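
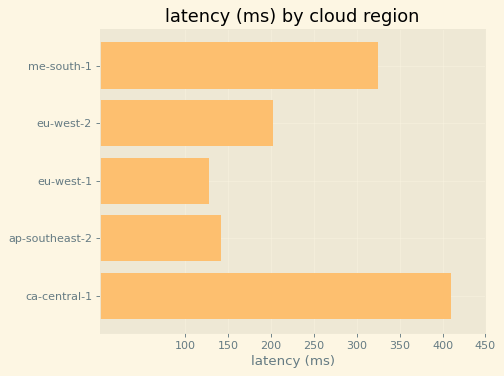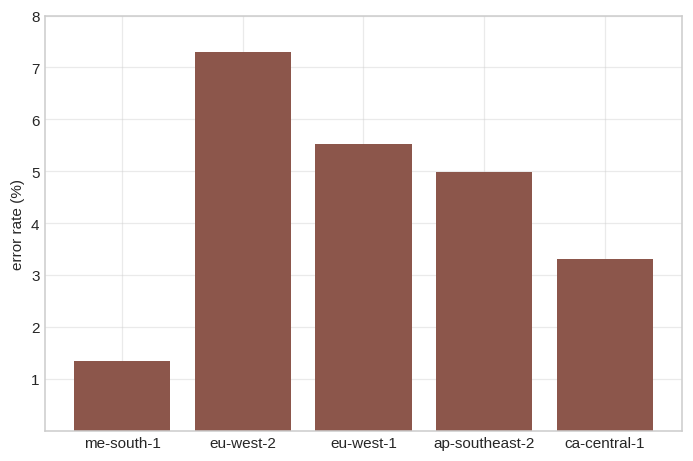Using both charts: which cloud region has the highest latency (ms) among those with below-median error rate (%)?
ca-central-1

Chart 2 median error rate (%) ≈ 5; below-median cloud regions: me-south-1, ca-central-1. Among those, ca-central-1 has the highest latency (ms) (≈ 400).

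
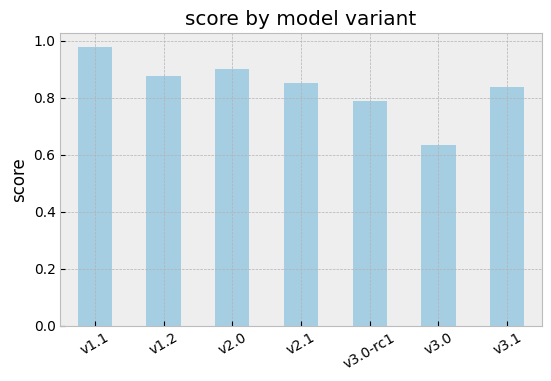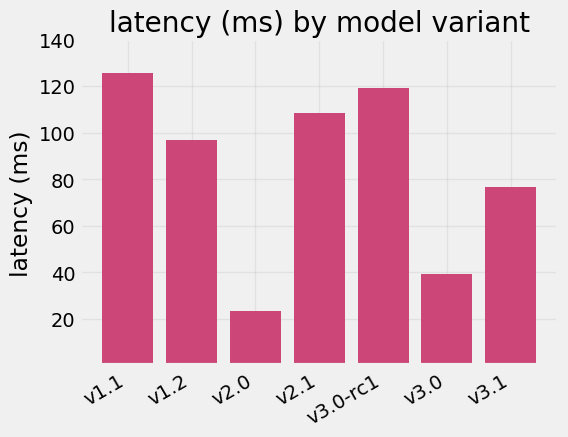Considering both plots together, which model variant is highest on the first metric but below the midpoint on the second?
v2.0

Chart 2 median latency (ms) ≈ 100; below-median model variants: v2.0, v3.0, v3.1. Among those, v2.0 has the highest score (≈ 0.9).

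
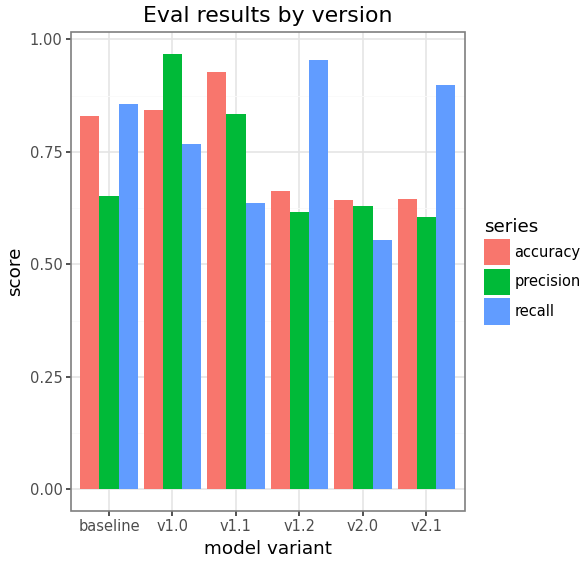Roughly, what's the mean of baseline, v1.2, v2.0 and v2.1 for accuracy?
(0.8 + 0.7 + 0.6 + 0.6) / 4 ≈ 0.68.

≈ 0.68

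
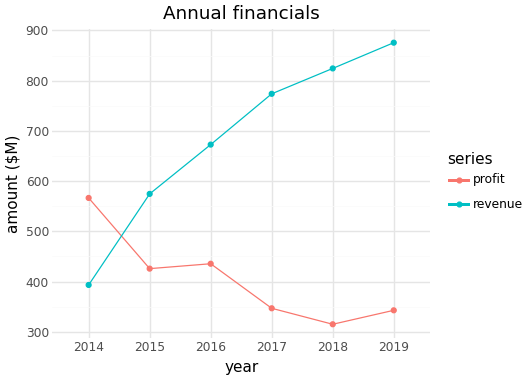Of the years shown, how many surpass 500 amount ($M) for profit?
Above 500: 2014.

1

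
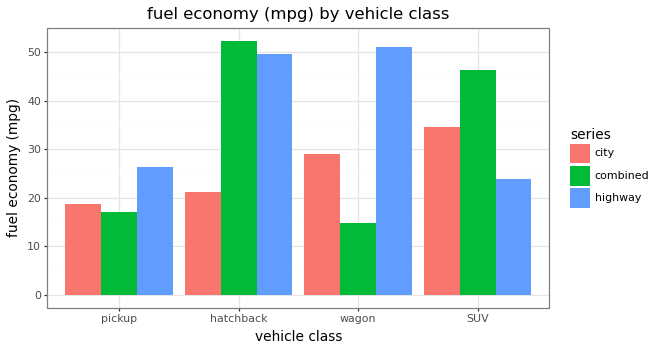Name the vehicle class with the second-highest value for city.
wagon

Top 3 for city: SUV ≈ 35, wagon ≈ 30, hatchback ≈ 20.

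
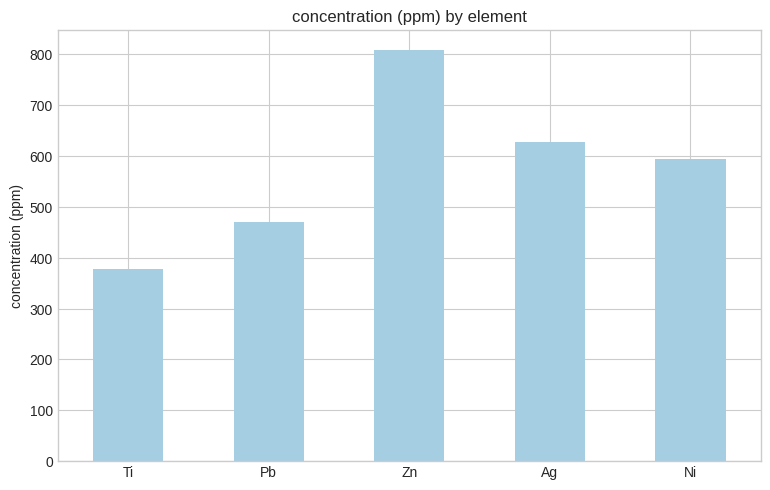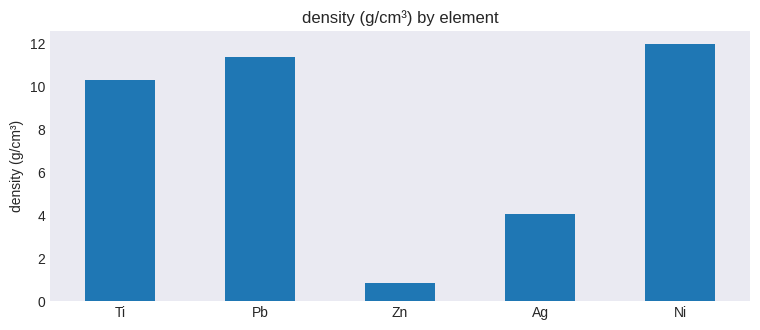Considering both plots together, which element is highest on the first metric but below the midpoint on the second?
Zn

Chart 2 median density (g/cm³) ≈ 10; below-median elements: Zn, Ag. Among those, Zn has the highest concentration (ppm) (≈ 800).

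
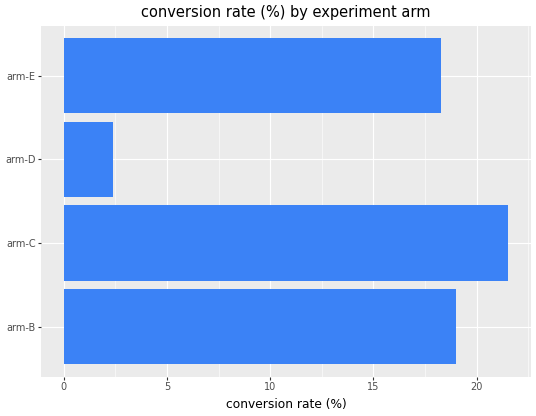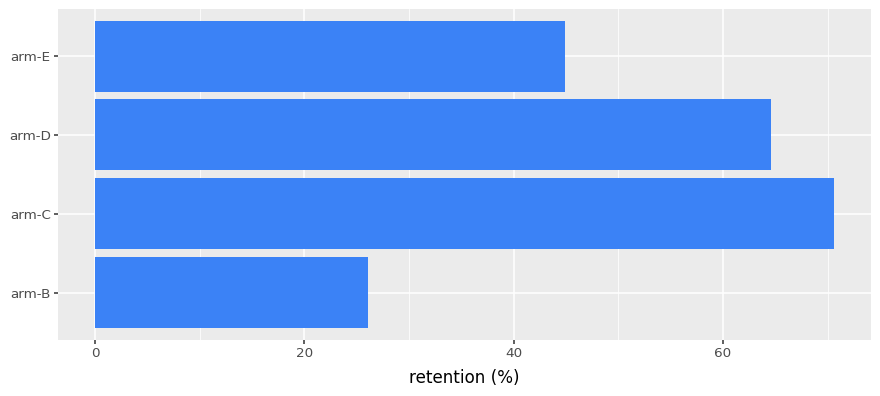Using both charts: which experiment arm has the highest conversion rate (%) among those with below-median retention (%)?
arm-B

Chart 2 median retention (%) ≈ 50; below-median experiment arms: arm-B, arm-E. Among those, arm-B has the highest conversion rate (%) (≈ 20).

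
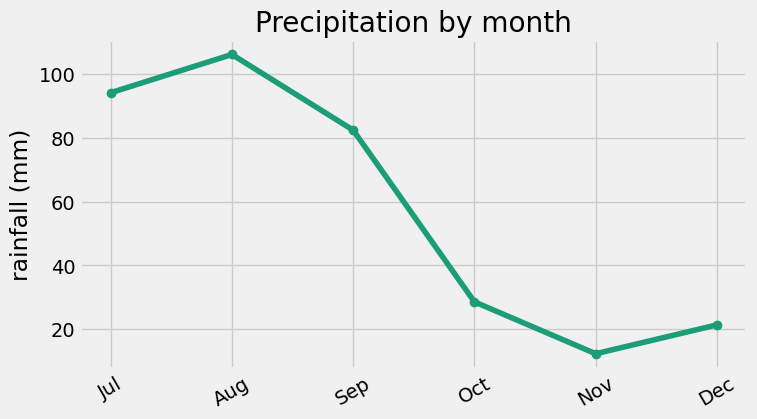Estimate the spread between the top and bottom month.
≈ 100

Max Aug ≈ 110, min Nov ≈ 10; range ≈ 100.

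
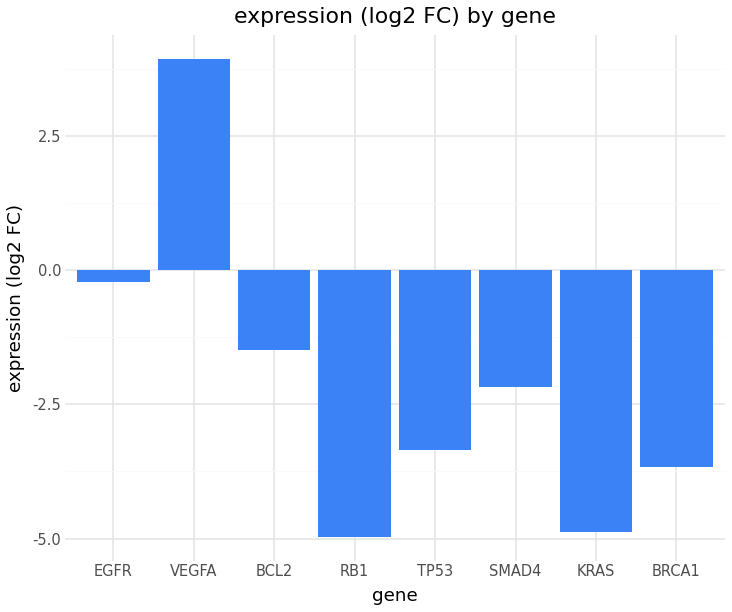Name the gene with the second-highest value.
EGFR

Top 3: VEGFA ≈ 4, EGFR ≈ 0, BCL2 ≈ -1.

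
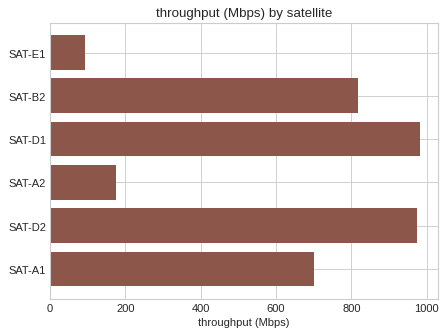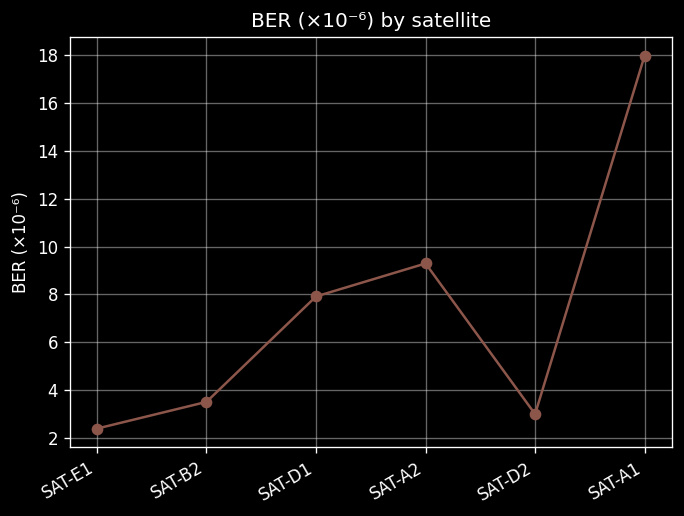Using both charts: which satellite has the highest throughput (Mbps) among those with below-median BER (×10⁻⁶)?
Chart 2 median BER (×10⁻⁶) ≈ 6; below-median satellites: SAT-E1, SAT-B2, SAT-D2. Among those, SAT-D2 has the highest throughput (Mbps) (≈ 1000).

SAT-D2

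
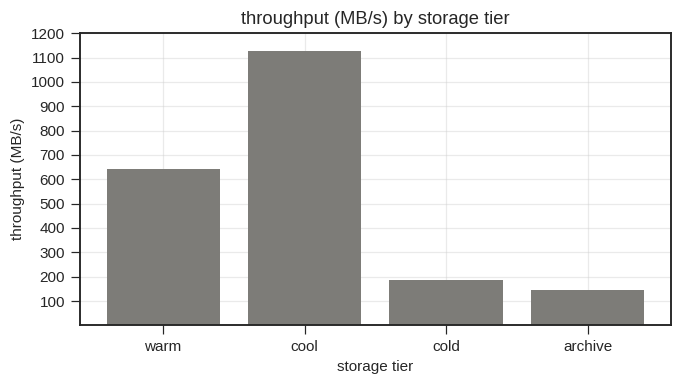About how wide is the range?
≈ 1000

Max cool ≈ 1100, min archive ≈ 100; range ≈ 1000.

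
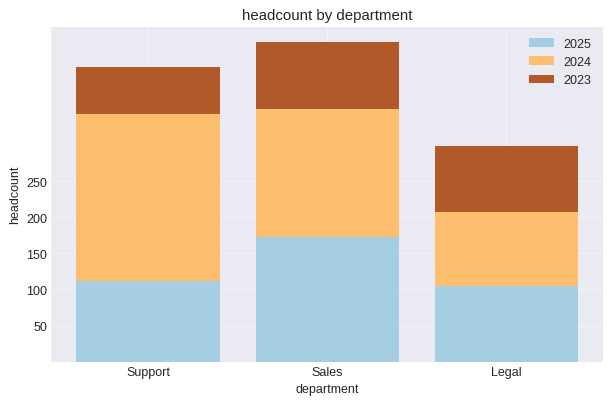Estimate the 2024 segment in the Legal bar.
≈ 100

2024 top ≈ 200, bottom ≈ 100; segment ≈ 100.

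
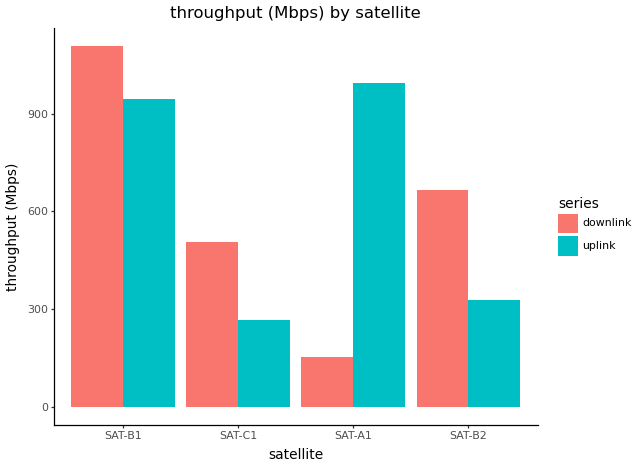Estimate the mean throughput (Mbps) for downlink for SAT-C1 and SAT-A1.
(500 + 200) / 2 ≈ 350.

≈ 350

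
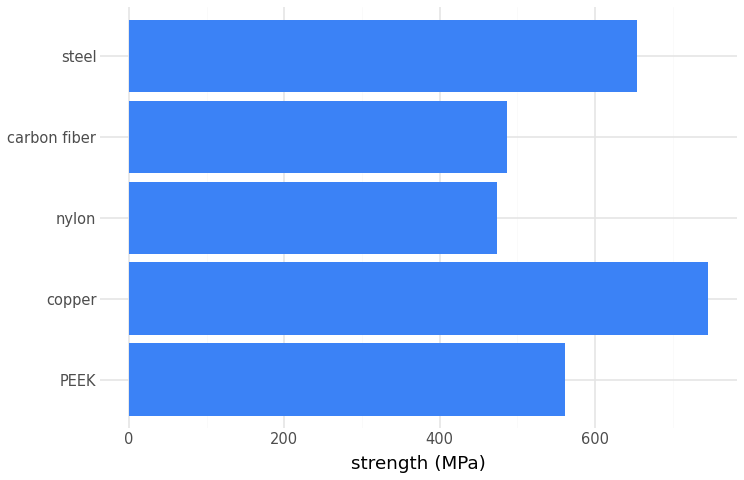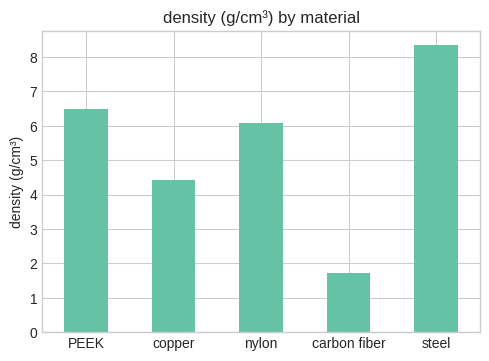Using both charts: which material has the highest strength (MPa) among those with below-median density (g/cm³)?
copper

Chart 2 median density (g/cm³) ≈ 6; below-median materials: copper, carbon fiber. Among those, copper has the highest strength (MPa) (≈ 700).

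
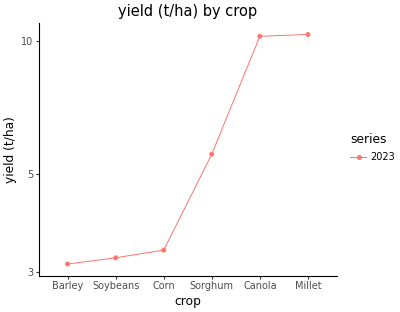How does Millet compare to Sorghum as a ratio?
Millet ≈ 10, Sorghum ≈ 6; 10/6 ≈ 1.67.

≈ 1.67×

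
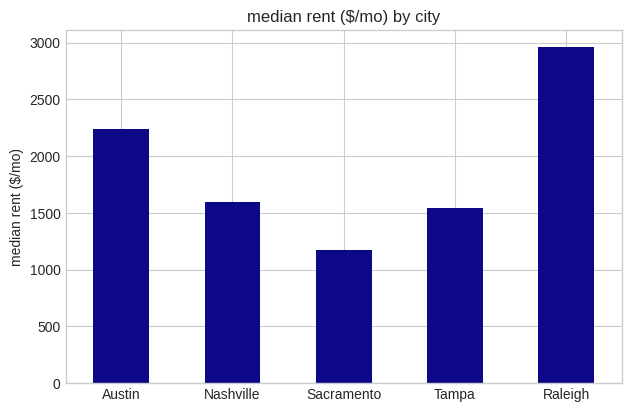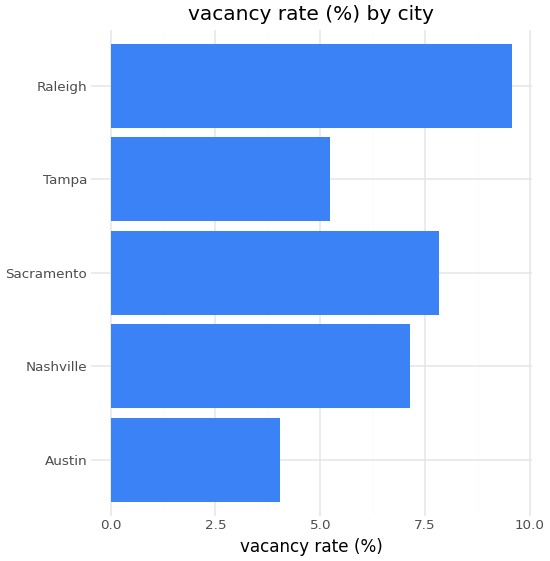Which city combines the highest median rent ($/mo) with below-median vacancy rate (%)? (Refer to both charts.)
Chart 2 median vacancy rate (%) ≈ 7; below-median cities: Austin, Tampa. Among those, Austin has the highest median rent ($/mo) (≈ 2000).

Austin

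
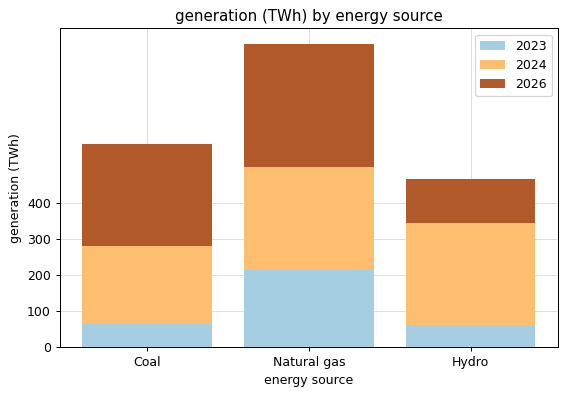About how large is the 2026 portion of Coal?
≈ 300

2026 top ≈ 600, bottom ≈ 300; segment ≈ 300.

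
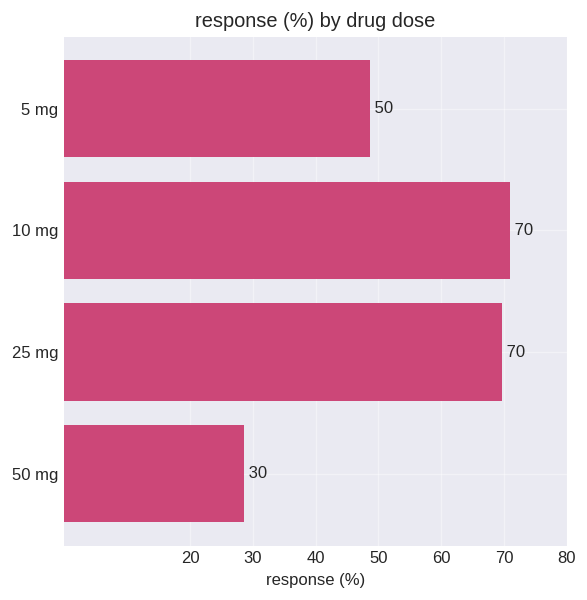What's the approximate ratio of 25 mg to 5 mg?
≈ 1.4×

25 mg ≈ 70, 5 mg ≈ 50; 70/50 ≈ 1.4.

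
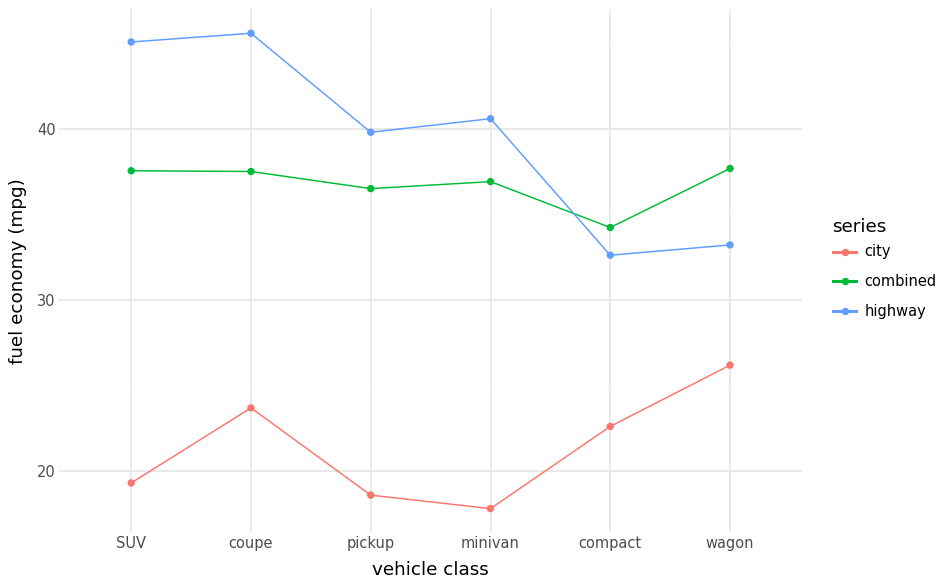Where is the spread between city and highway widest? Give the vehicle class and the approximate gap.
SUV, ≈ 25 mpg

SUV: city ≈ 20, highway ≈ 45 → gap ≈ 25. Next-largest (minivan) is only ≈ 20.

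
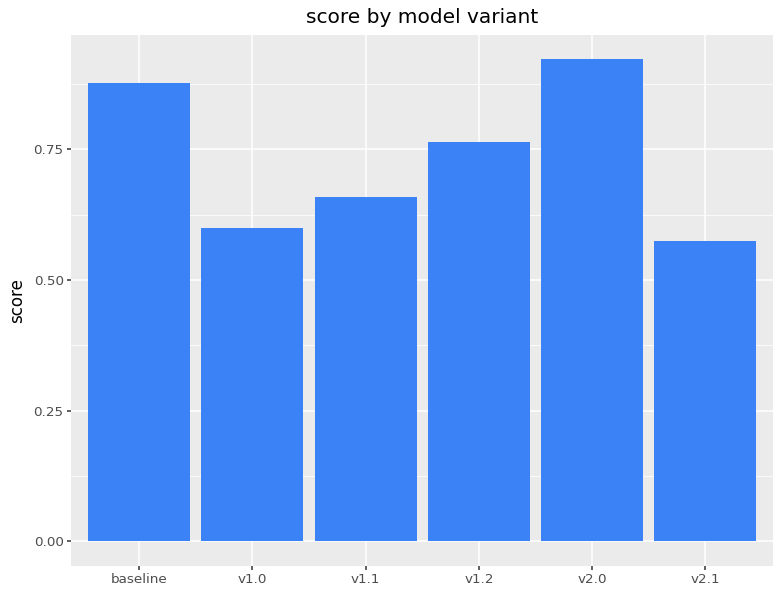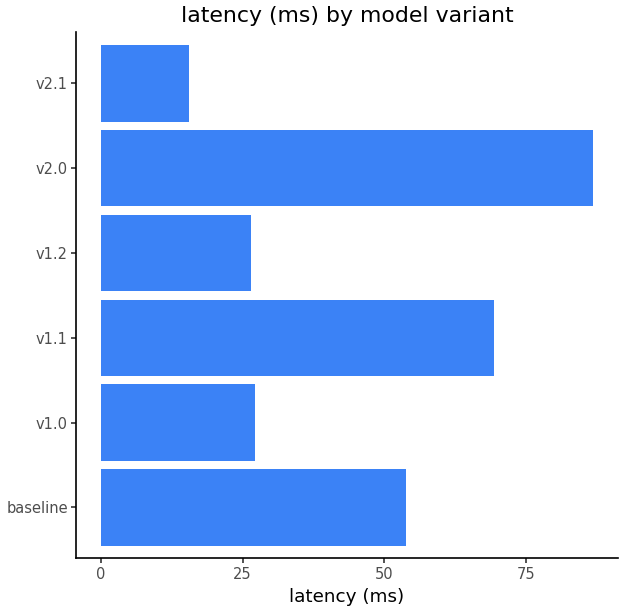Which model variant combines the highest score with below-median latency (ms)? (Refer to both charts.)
v1.2

Chart 2 median latency (ms) ≈ 40; below-median model variants: v1.0, v1.2, v2.1. Among those, v1.2 has the highest score (≈ 0.8).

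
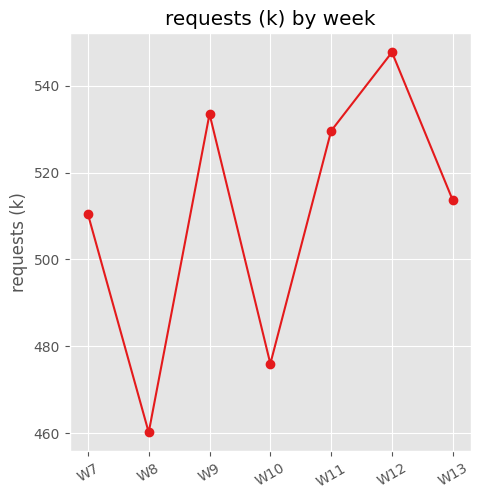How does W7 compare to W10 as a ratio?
W7 ≈ 510, W10 ≈ 480; 510/480 ≈ 1.06.

≈ 1.06×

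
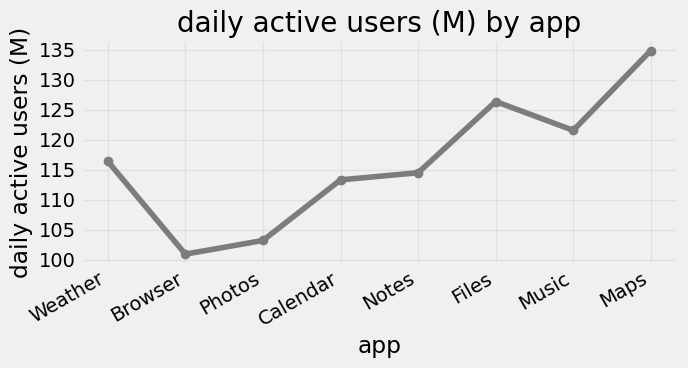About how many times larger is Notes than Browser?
≈ 1.15×

Notes ≈ 115, Browser ≈ 100; 115/100 ≈ 1.15.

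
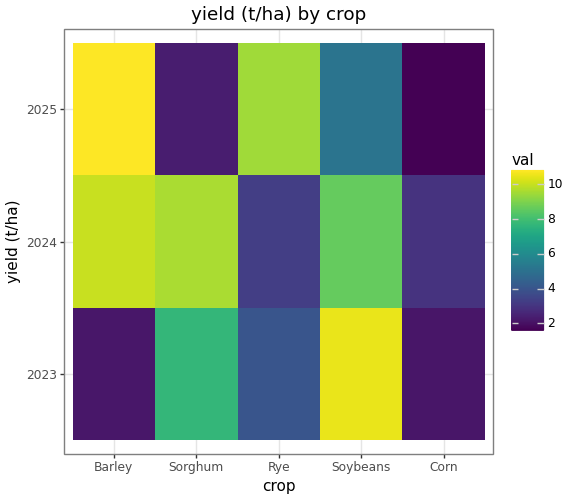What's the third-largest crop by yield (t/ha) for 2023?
Top 4 for 2023: Soybeans ≈ 11, Sorghum ≈ 8, Rye ≈ 4, Barley ≈ 2.

Rye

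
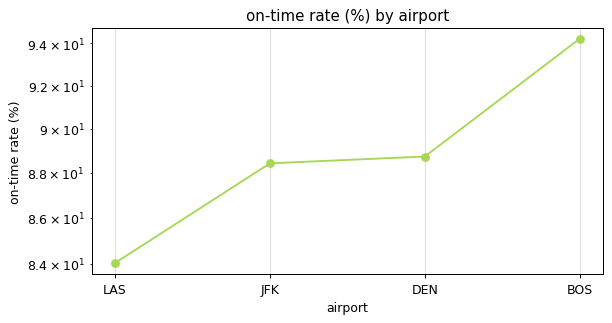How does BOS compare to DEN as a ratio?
BOS ≈ 94, DEN ≈ 89; 94/89 ≈ 1.06.

≈ 1.06×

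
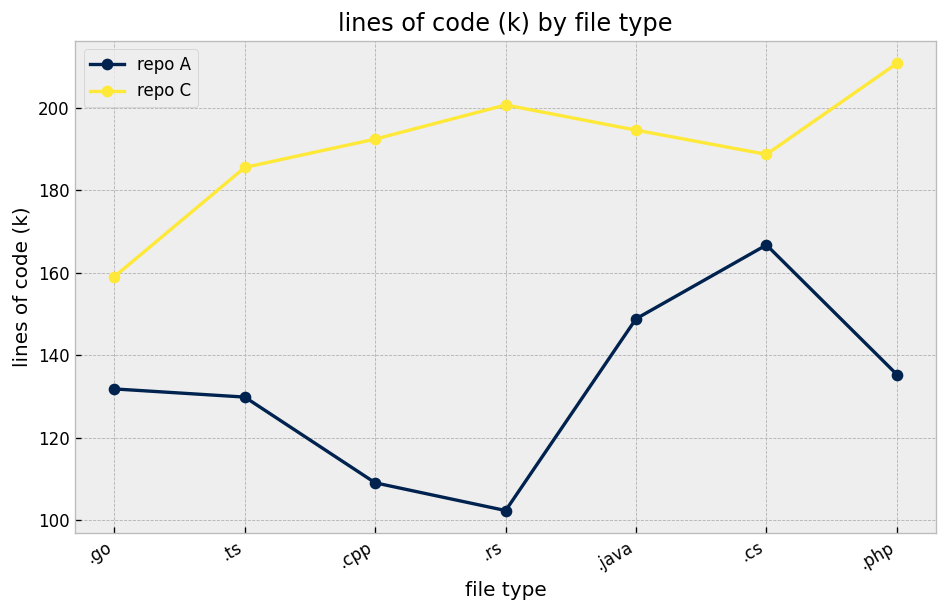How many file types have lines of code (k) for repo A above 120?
Above 120: .go, .ts, .java, .cs, .php.

5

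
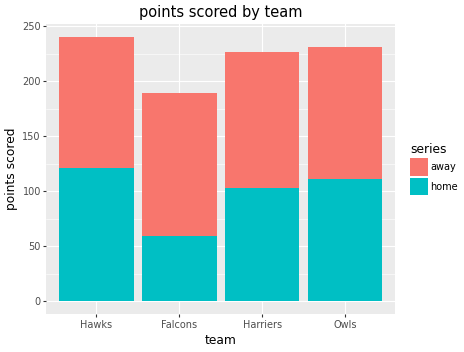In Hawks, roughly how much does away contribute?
≈ 120

away top ≈ 240, bottom ≈ 120; segment ≈ 120.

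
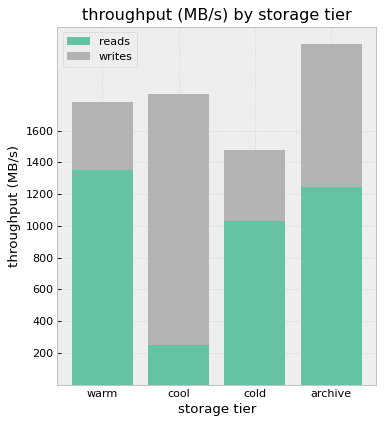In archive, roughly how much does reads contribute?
reads top ≈ 1200, bottom ≈ 0; segment ≈ 1200.

≈ 1200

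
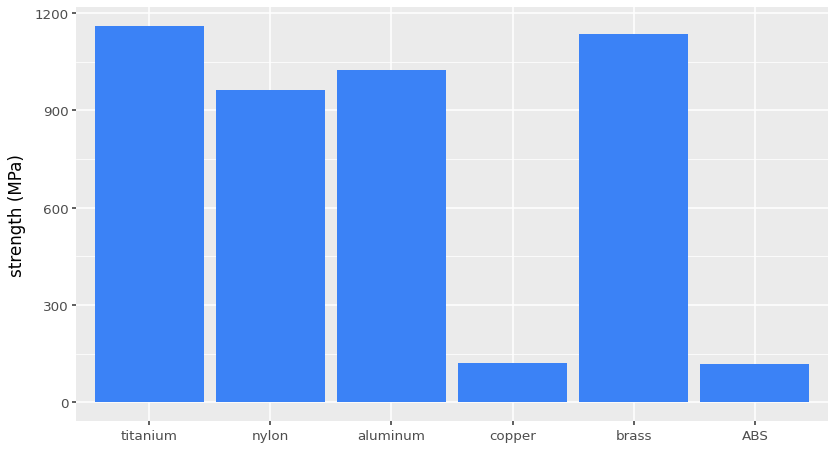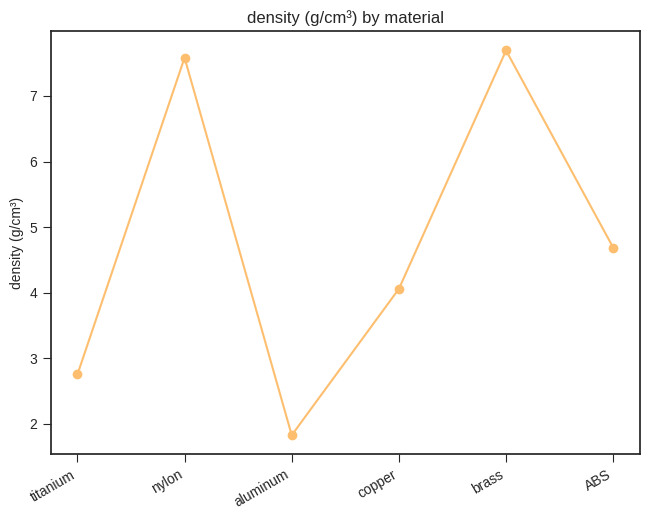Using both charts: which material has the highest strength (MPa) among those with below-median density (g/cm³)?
Chart 2 median density (g/cm³) ≈ 4; below-median materials: titanium, aluminum, copper. Among those, titanium has the highest strength (MPa) (≈ 1200).

titanium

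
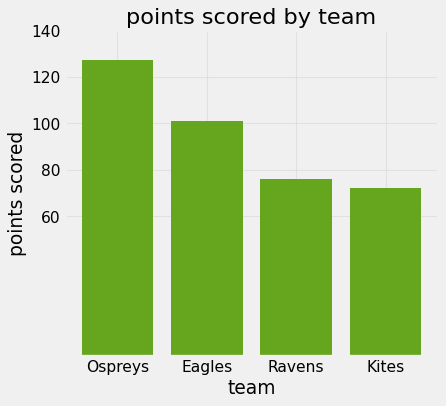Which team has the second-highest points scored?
Top 3: Ospreys ≈ 120, Eagles ≈ 100, Ravens ≈ 80.

Eagles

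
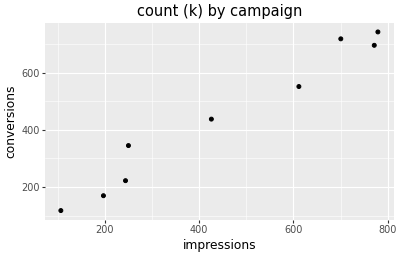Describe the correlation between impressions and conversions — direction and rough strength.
Points are positively correlated; strong (|r| ≈ 1.0).

positive, strong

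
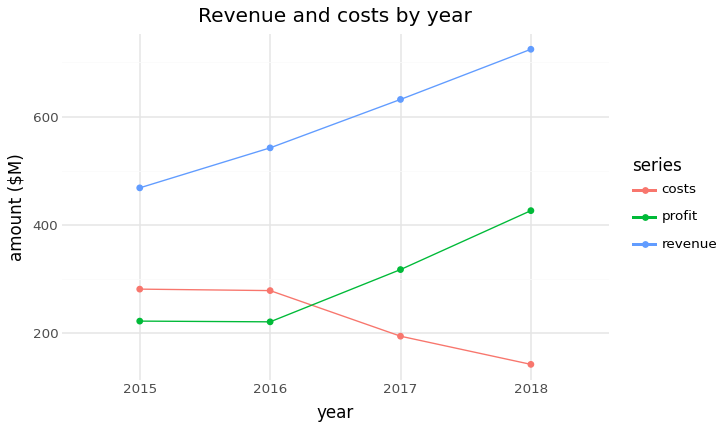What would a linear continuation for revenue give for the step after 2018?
≈ 775

Last three: 550, 650, 700 → slope ≈ 75/step → next ≈ 775.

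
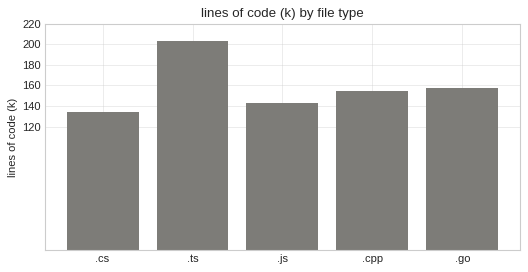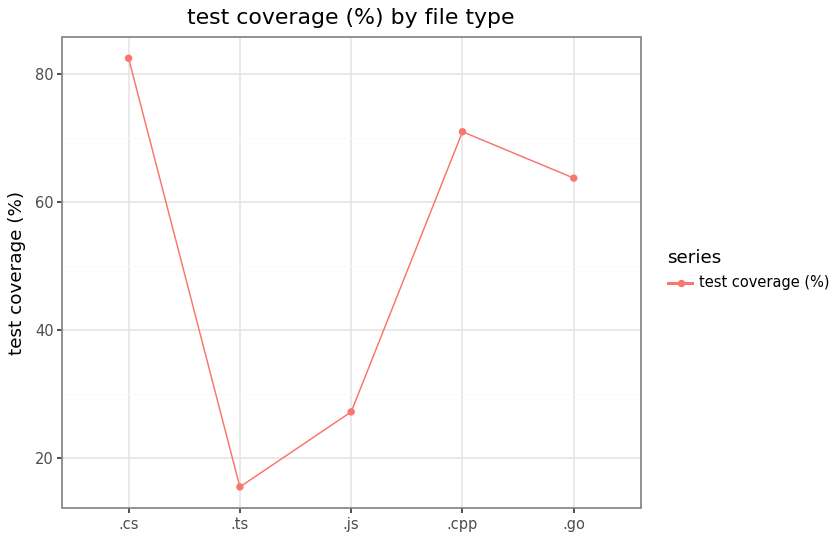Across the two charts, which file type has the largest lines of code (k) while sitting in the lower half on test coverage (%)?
Chart 2 median test coverage (%) ≈ 60; below-median file types: .ts, .js. Among those, .ts has the highest lines of code (k) (≈ 200).

.ts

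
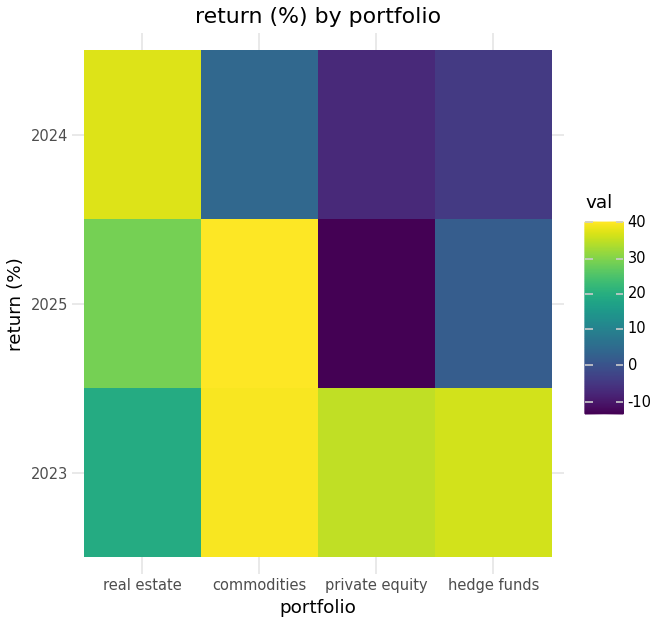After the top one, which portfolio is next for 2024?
Top 3 for 2024: real estate ≈ 35, commodities ≈ 5, hedge funds ≈ -5.

commodities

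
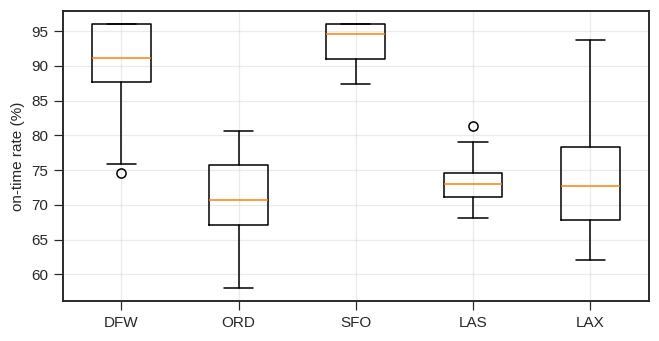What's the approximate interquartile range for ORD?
≈ 8

Q3 ≈ 76, Q1 ≈ 68; IQR ≈ 8.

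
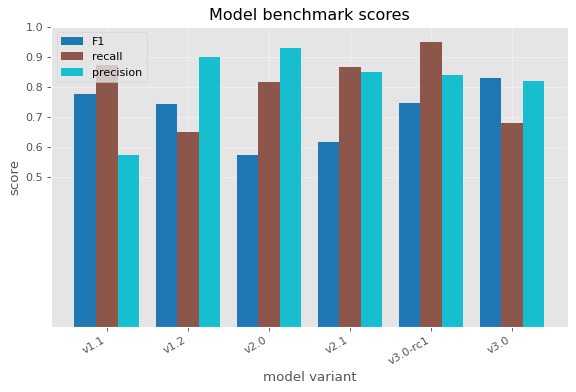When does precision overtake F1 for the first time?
v1.2

v1.1: precision ≈ 0.6 vs F1 ≈ 0.8 (not yet); v1.2: precision ≈ 0.9 vs F1 ≈ 0.7 (first crossover).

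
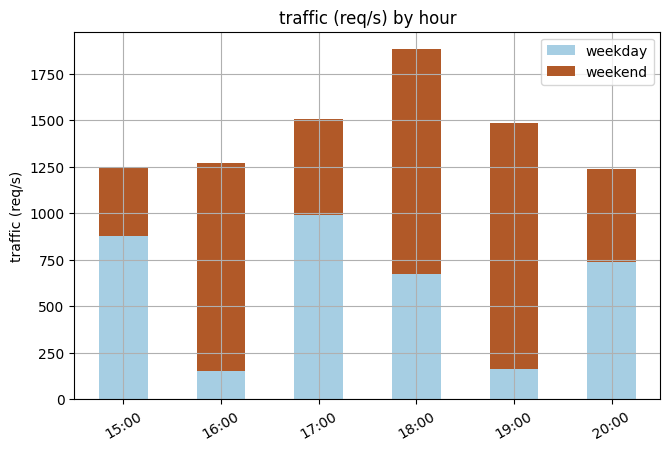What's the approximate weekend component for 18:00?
weekend top ≈ 1800, bottom ≈ 600; segment ≈ 1200.

≈ 1200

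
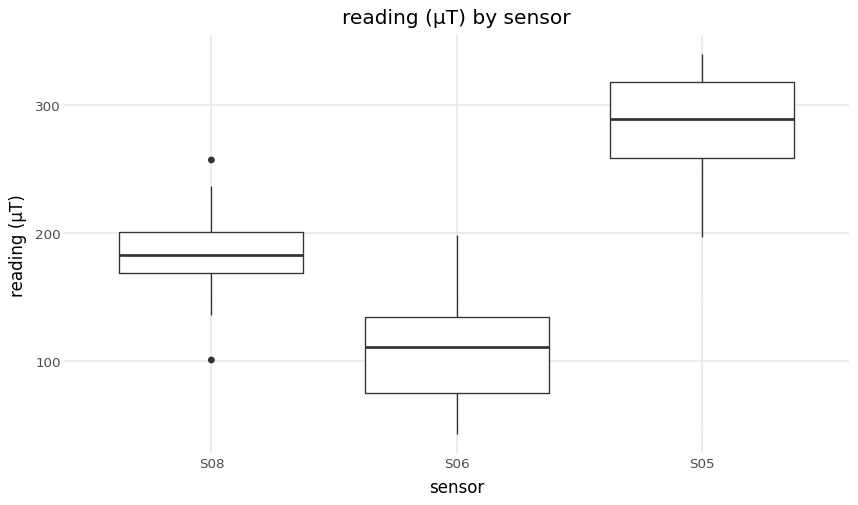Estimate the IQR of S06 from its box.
≈ 60

Q3 ≈ 140, Q1 ≈ 80; IQR ≈ 60.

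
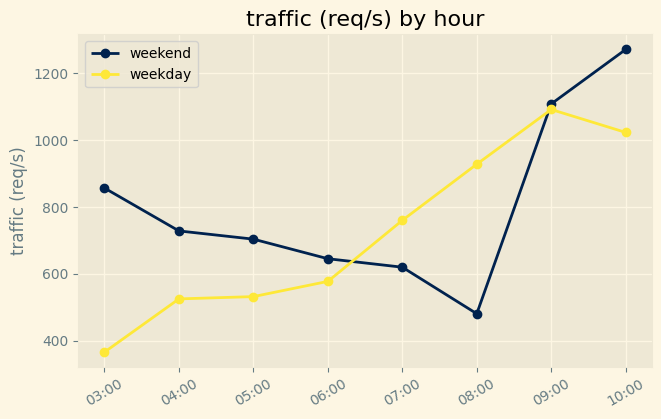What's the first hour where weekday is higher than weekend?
07:00

06:00: weekday ≈ 600 vs weekend ≈ 600 (not yet); 07:00: weekday ≈ 800 vs weekend ≈ 600 (first crossover).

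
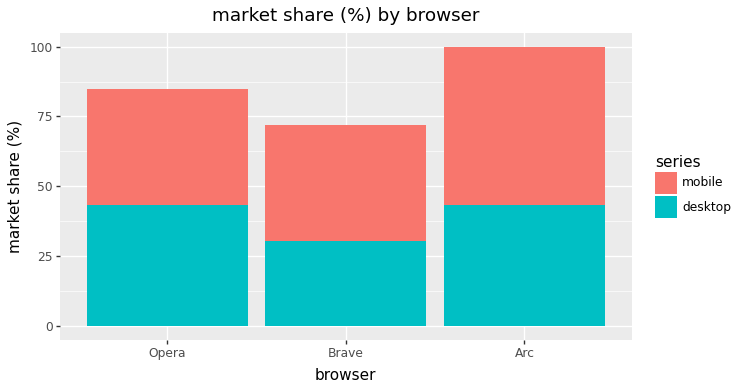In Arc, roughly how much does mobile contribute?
mobile top ≈ 100, bottom ≈ 40; segment ≈ 60.

≈ 60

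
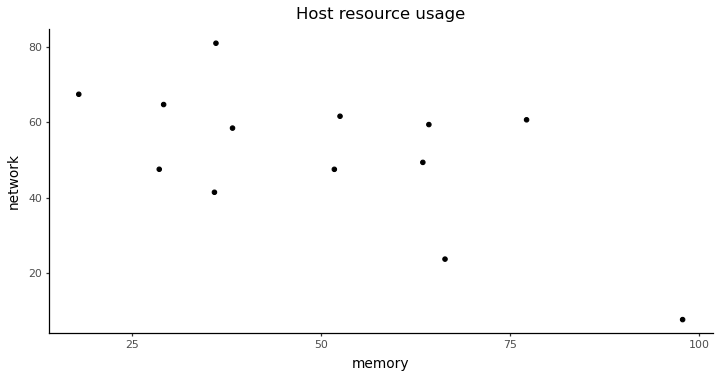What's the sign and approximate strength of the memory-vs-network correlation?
negative, moderate

Points are negatively correlated; moderate (|r| ≈ 0.6).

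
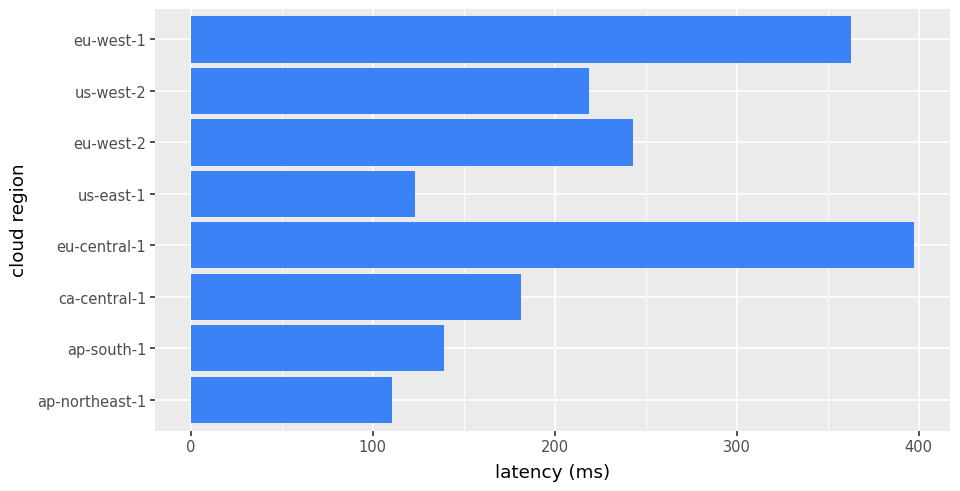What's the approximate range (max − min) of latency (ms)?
Max eu-central-1 ≈ 400, min ap-northeast-1 ≈ 100; range ≈ 300.

≈ 300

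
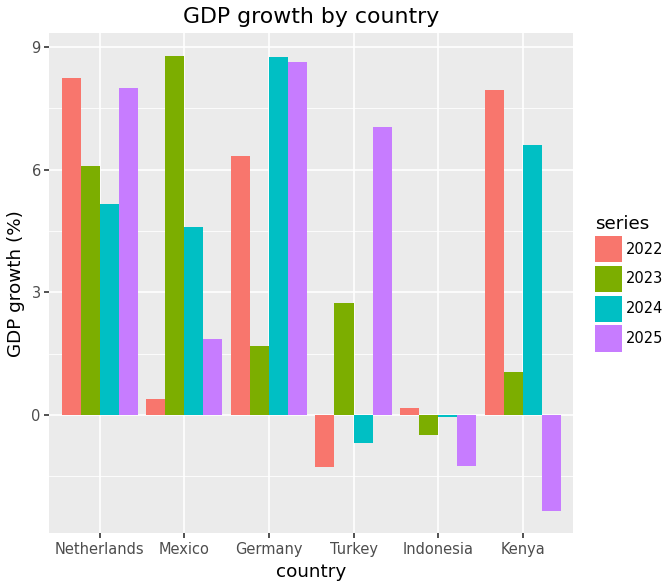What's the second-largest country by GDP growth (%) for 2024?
Kenya

Top 3 for 2024: Germany ≈ 9, Kenya ≈ 7, Netherlands ≈ 5.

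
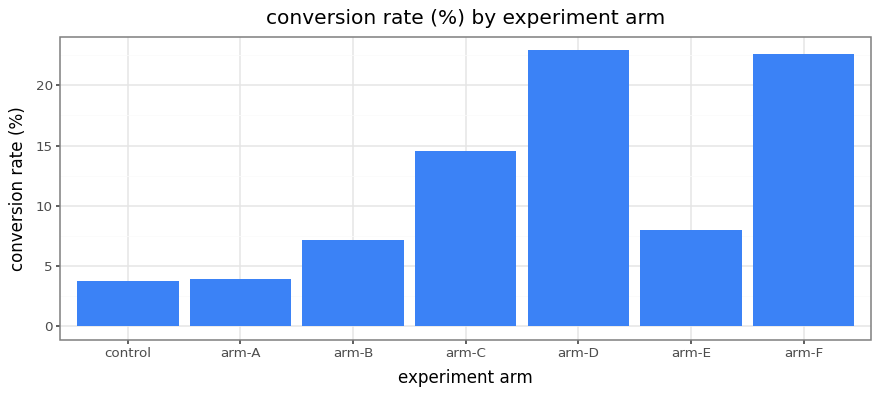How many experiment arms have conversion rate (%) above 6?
Above 6: arm-B, arm-C, arm-D, arm-E, arm-F.

5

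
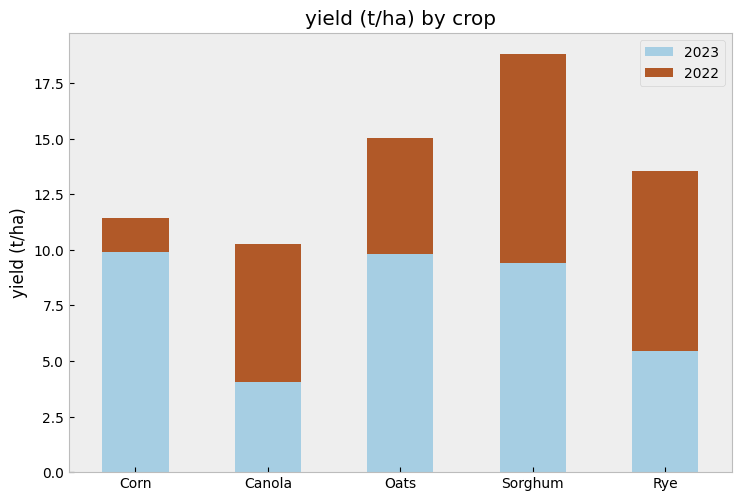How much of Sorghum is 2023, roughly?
2023 top ≈ 10, bottom ≈ 0; segment ≈ 10.

≈ 10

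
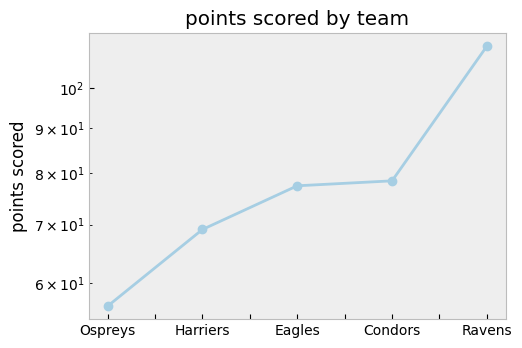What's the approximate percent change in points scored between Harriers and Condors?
Harriers ≈ 70, Condors ≈ 80; (80 − 70) / 70 ≈ +14.3%.

≈ +14.3%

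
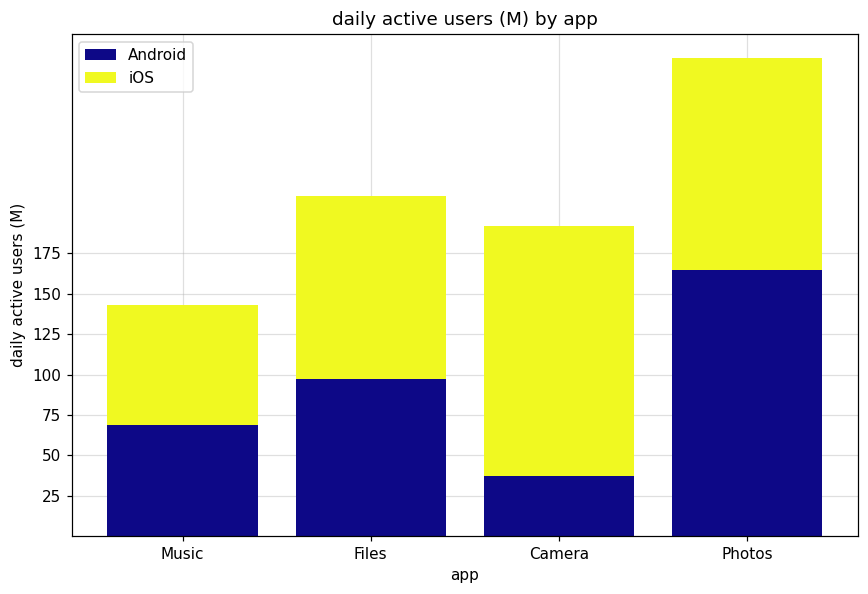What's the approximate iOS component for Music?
≈ 75

iOS top ≈ 150, bottom ≈ 75; segment ≈ 75.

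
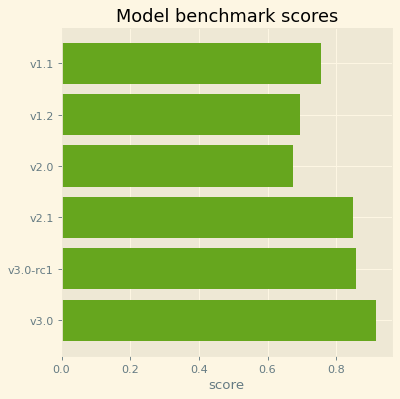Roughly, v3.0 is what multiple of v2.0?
≈ 1.29×

v3.0 ≈ 0.9, v2.0 ≈ 0.7; 0.9/0.7 ≈ 1.29.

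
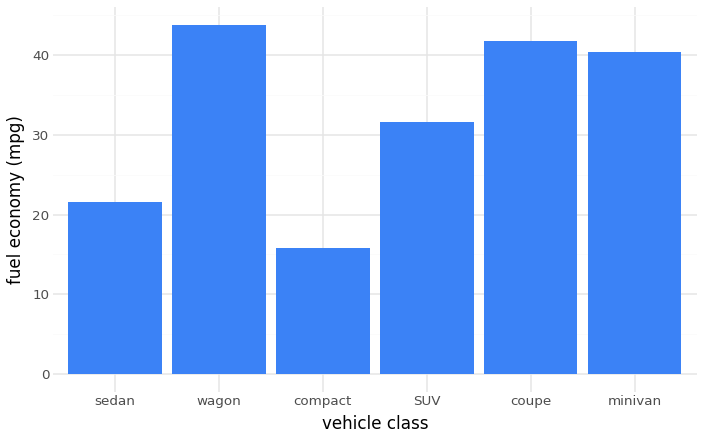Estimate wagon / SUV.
wagon ≈ 45, SUV ≈ 30; 45/30 ≈ 1.5.

≈ 1.5×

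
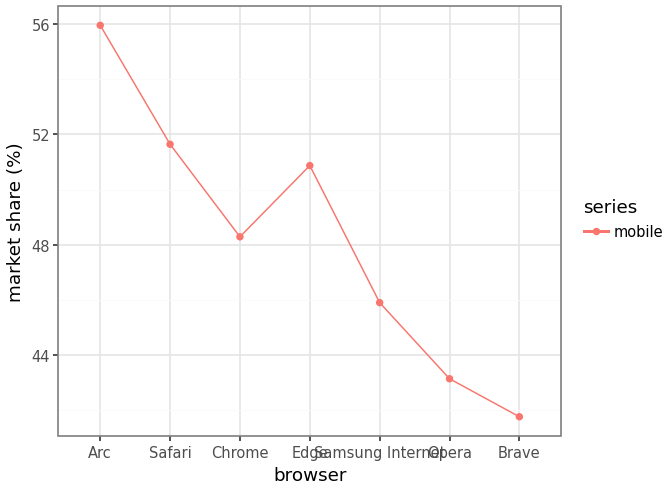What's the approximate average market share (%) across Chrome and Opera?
≈ 46

(48 + 44) / 2 ≈ 46.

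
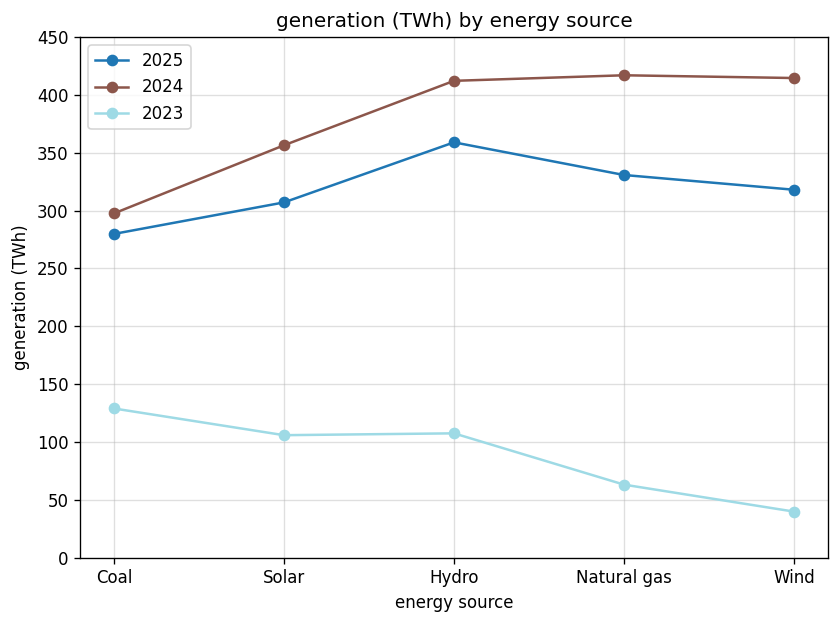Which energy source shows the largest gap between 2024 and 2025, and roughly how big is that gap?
Wind, ≈ 100 TWh

Wind: 2024 ≈ 400, 2025 ≈ 300 → gap ≈ 100. Next-largest (Natural gas) is only ≈ 50.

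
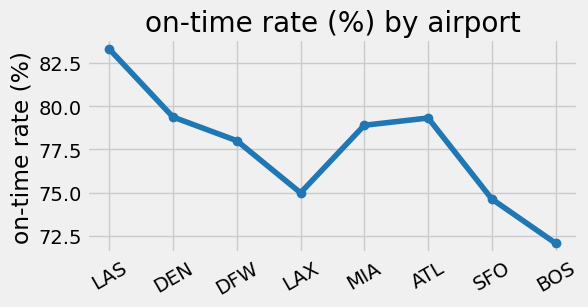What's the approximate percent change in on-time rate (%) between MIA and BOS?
≈ -8.9%

MIA ≈ 79, BOS ≈ 72; (72 − 79) / 79 ≈ -8.9%.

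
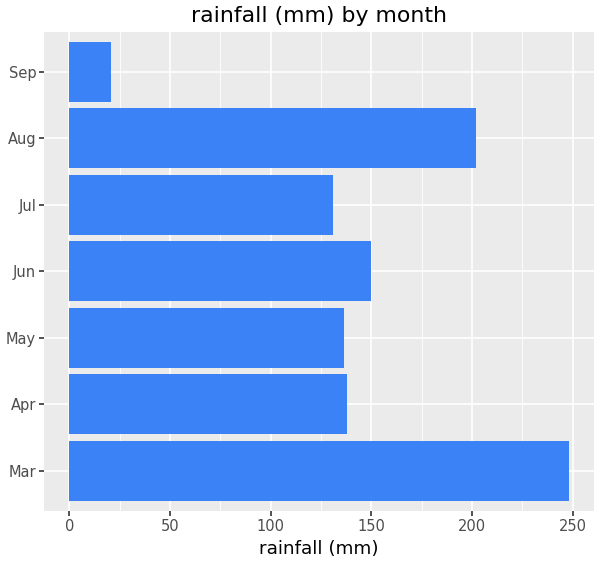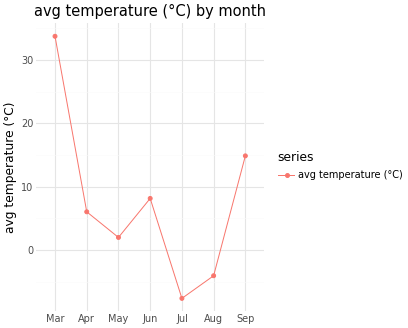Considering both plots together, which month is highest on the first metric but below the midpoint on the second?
Chart 2 median avg temperature (°C) ≈ 5; below-median months: May, Jul, Aug. Among those, Aug has the highest rainfall (mm) (≈ 200).

Aug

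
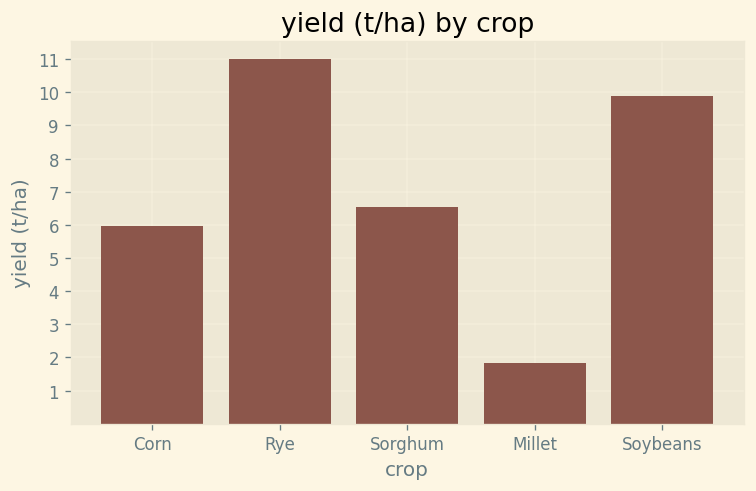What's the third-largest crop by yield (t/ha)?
Top 4: Rye ≈ 11, Soybeans ≈ 10, Sorghum ≈ 7, Corn ≈ 6.

Sorghum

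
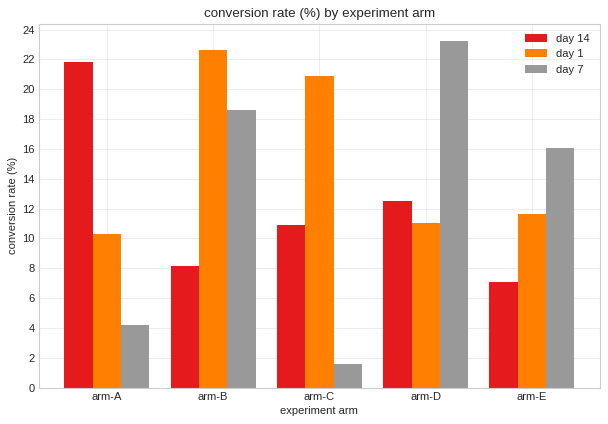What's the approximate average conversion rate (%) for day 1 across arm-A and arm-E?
(10 + 12) / 2 ≈ 11.

≈ 11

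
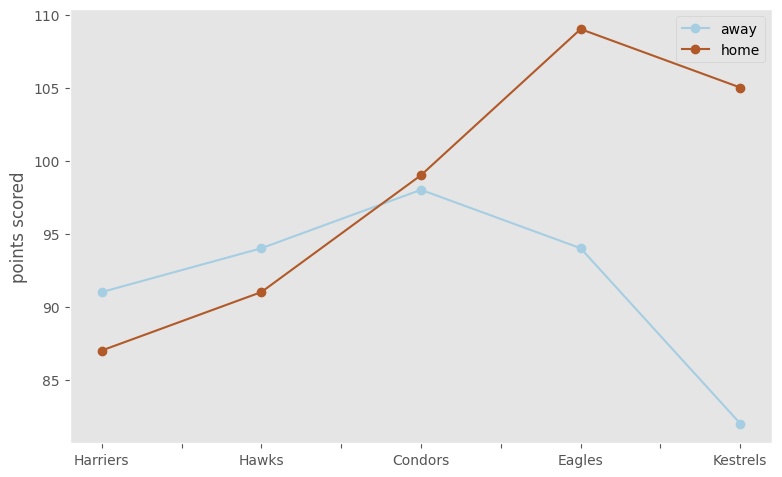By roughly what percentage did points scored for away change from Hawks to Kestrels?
≈ -15.8%

Hawks ≈ 95, Kestrels ≈ 80; (80 − 95) / 95 ≈ -15.8%.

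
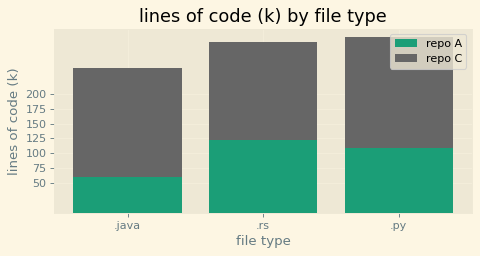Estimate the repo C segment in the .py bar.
≈ 200

repo C top ≈ 300, bottom ≈ 100; segment ≈ 200.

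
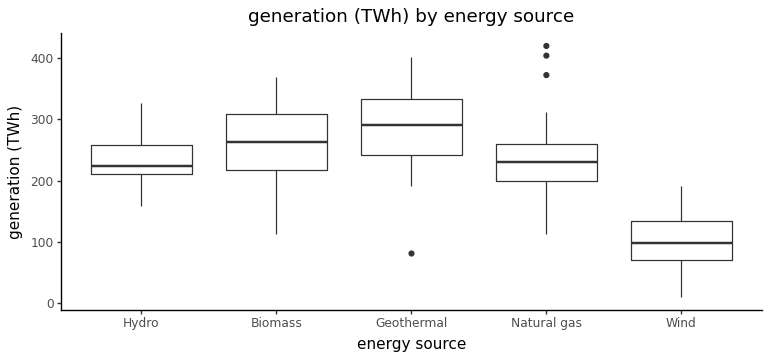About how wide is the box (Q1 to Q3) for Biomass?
Q3 ≈ 300, Q1 ≈ 220; IQR ≈ 80.

≈ 80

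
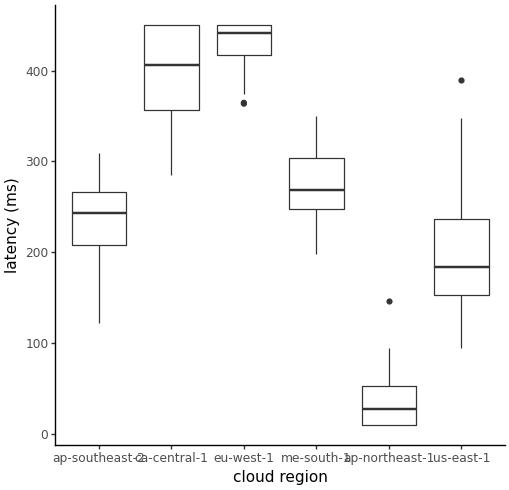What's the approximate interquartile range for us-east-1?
Q3 ≈ 250, Q1 ≈ 150; IQR ≈ 100.

≈ 100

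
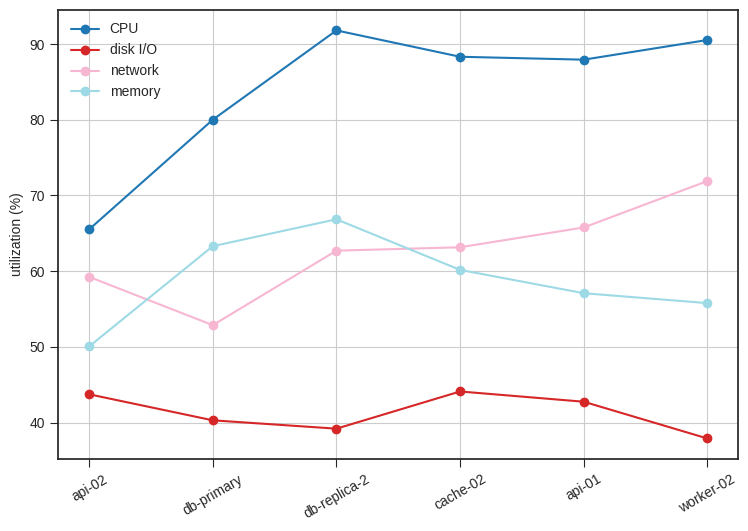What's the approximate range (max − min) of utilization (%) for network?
≈ 15

Max worker-02 ≈ 70, min db-primary ≈ 55; range ≈ 15.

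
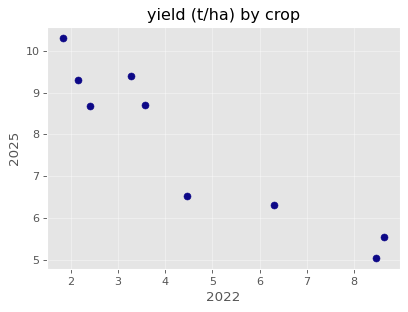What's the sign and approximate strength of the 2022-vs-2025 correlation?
negative, strong

Points are negatively correlated; strong (|r| ≈ 0.9).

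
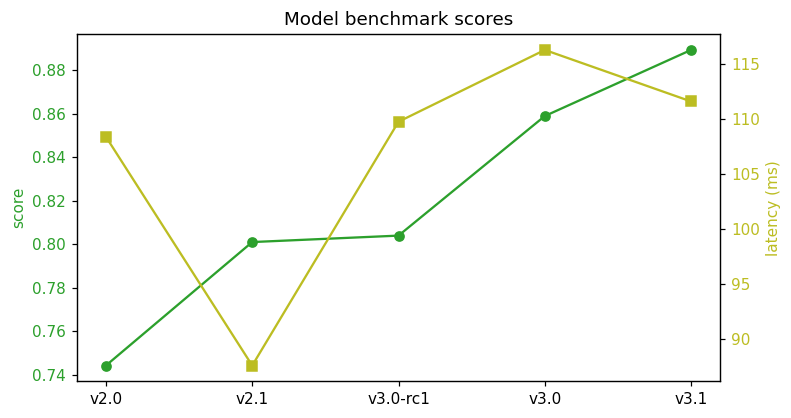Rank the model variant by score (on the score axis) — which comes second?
Top 3 (on the score axis): v3.1 ≈ 0.88, v3.0 ≈ 0.86, v3.0-rc1 ≈ 0.80.

v3.0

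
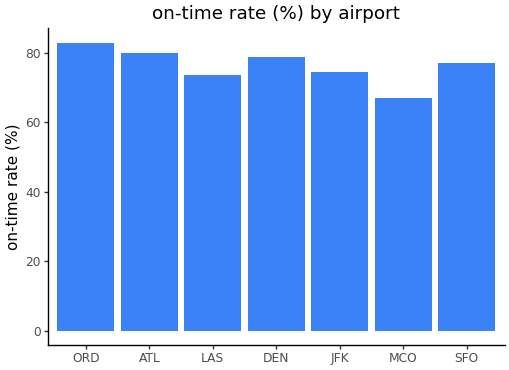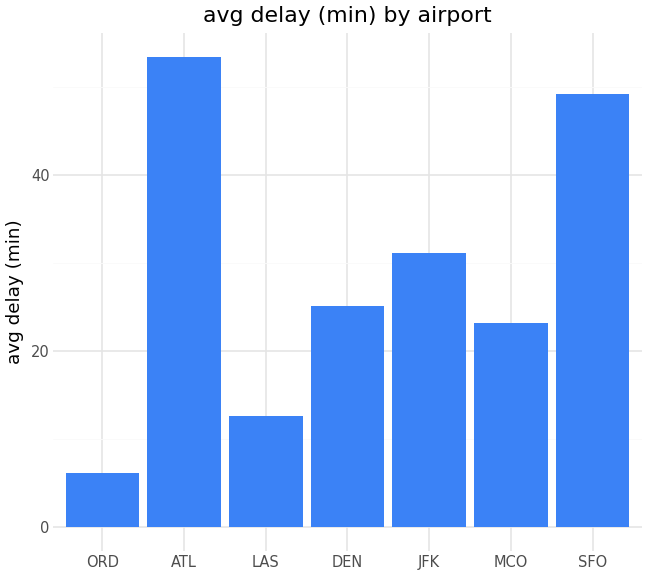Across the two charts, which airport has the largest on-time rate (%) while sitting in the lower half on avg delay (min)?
ORD

Chart 2 median avg delay (min) ≈ 25; below-median airports: ORD, LAS, MCO. Among those, ORD has the highest on-time rate (%) (≈ 80).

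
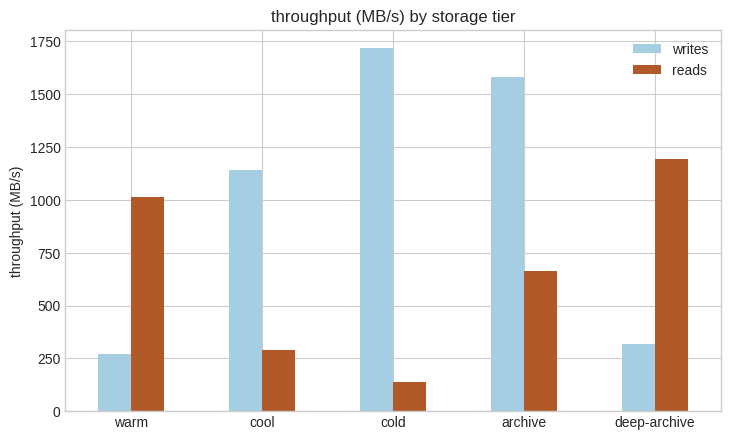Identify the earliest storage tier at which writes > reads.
cool

warm: writes ≈ 200 vs reads ≈ 1000 (not yet); cool: writes ≈ 1200 vs reads ≈ 200 (first crossover).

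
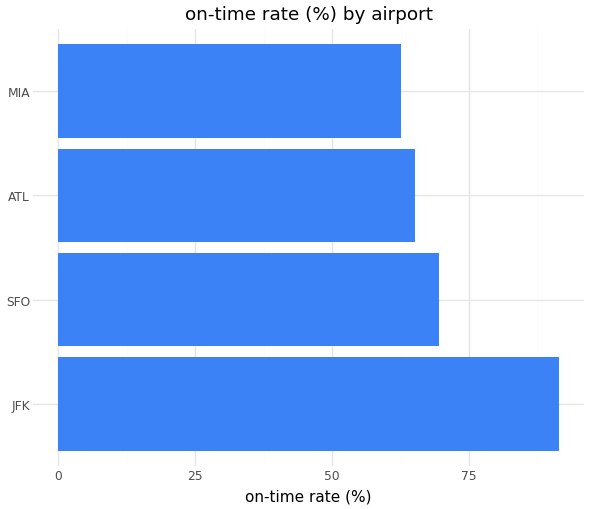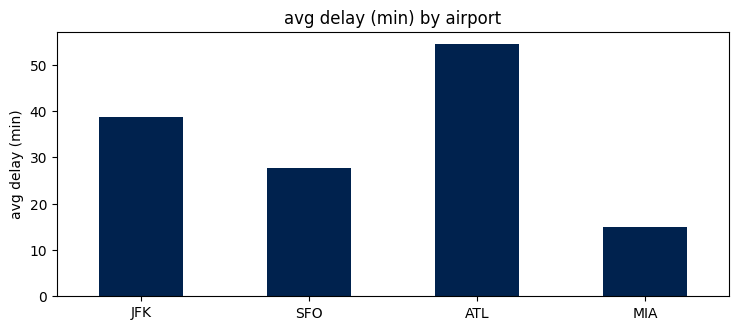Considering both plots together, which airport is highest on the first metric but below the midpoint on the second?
SFO

Chart 2 median avg delay (min) ≈ 35; below-median airports: SFO, MIA. Among those, SFO has the highest on-time rate (%) (≈ 70).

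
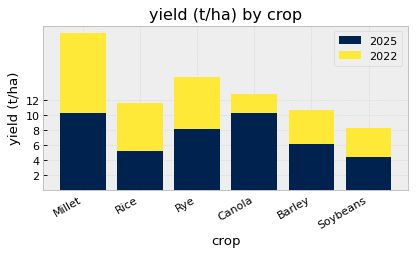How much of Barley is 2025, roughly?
2025 top ≈ 6, bottom ≈ 0; segment ≈ 6.

≈ 6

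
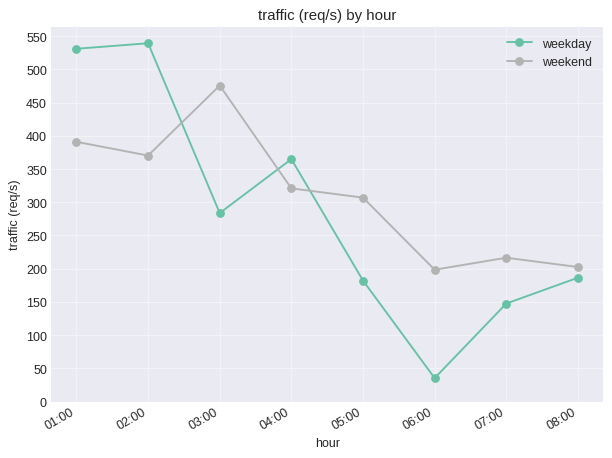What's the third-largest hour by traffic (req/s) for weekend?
Top 4 for weekend: 03:00 ≈ 500, 01:00 ≈ 400, 02:00 ≈ 350, 04:00 ≈ 300.

02:00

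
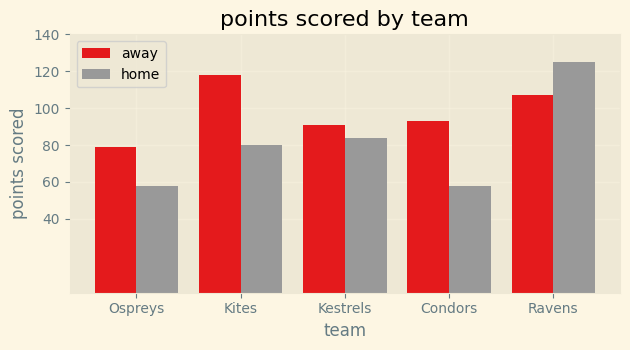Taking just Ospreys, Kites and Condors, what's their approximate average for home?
(60 + 80 + 60) / 3 ≈ 67.

≈ 67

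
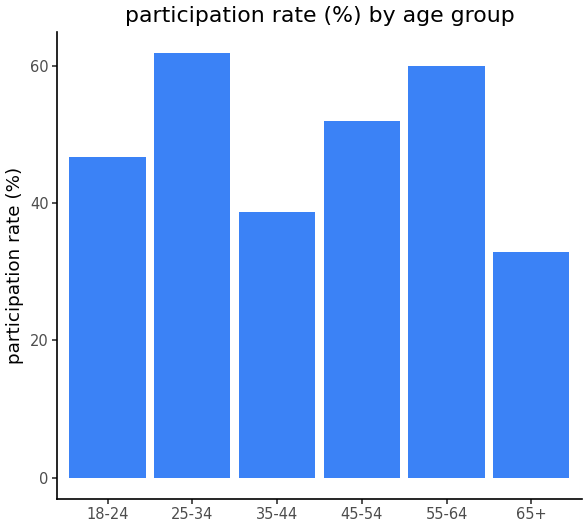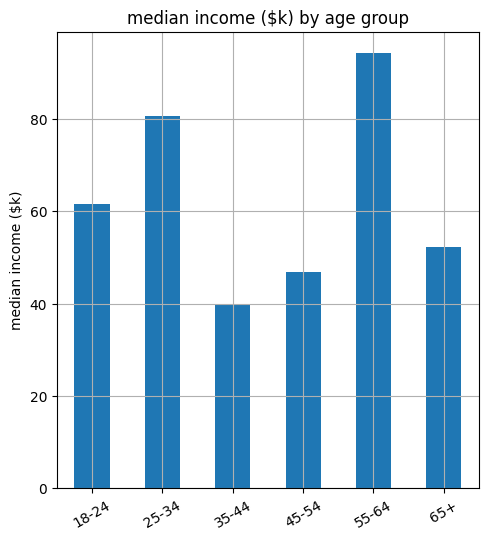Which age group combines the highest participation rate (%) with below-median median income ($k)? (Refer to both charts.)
45-54

Chart 2 median median income ($k) ≈ 60; below-median age groups: 35-44, 45-54, 65+. Among those, 45-54 has the highest participation rate (%) (≈ 50).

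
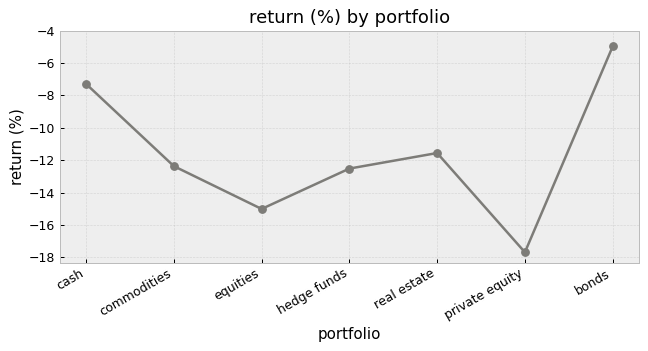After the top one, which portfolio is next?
cash

Top 3: bonds ≈ -4, cash ≈ -8, real estate ≈ -12.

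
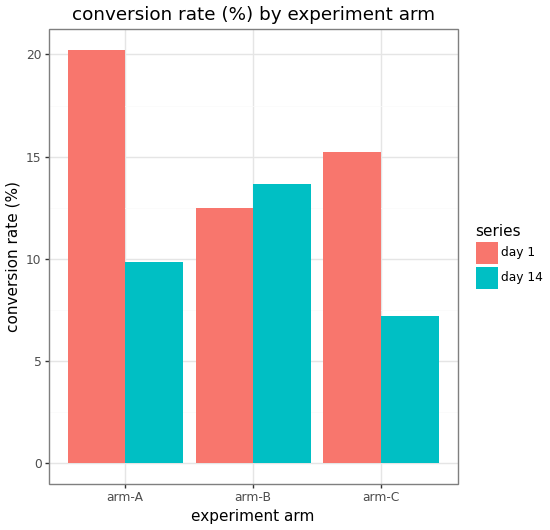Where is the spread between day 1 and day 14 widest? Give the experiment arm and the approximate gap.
arm-A: day 1 ≈ 20, day 14 ≈ 10 → gap ≈ 10. Next-largest (arm-C) is only ≈ 8.

arm-A, ≈ 10 %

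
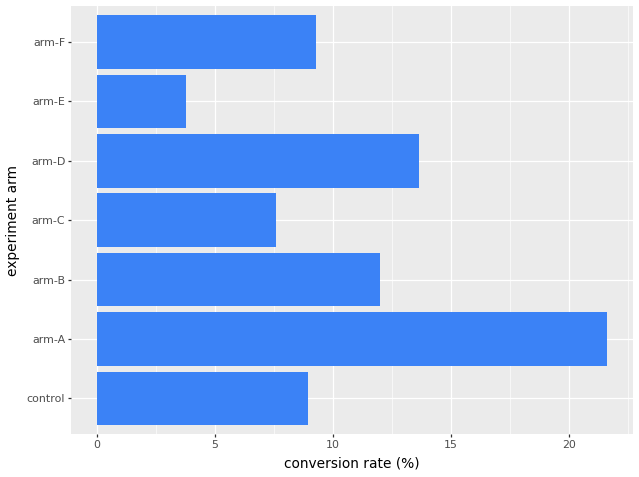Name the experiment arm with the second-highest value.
Top 3: arm-A ≈ 22, arm-D ≈ 14, arm-B ≈ 12.

arm-D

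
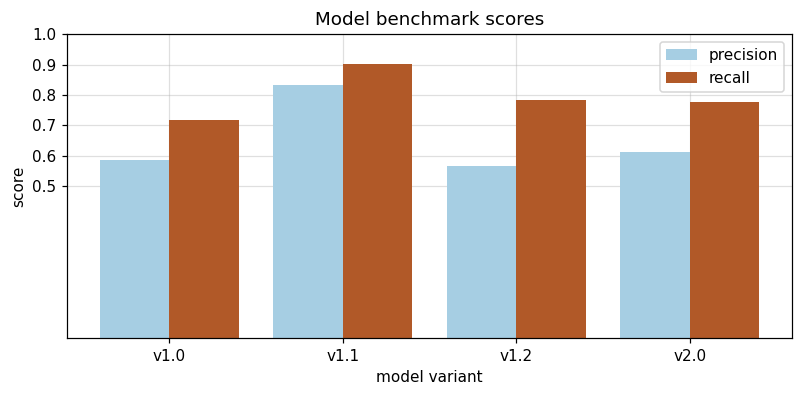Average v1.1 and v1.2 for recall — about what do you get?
≈ 0.85

(0.9 + 0.8) / 2 ≈ 0.85.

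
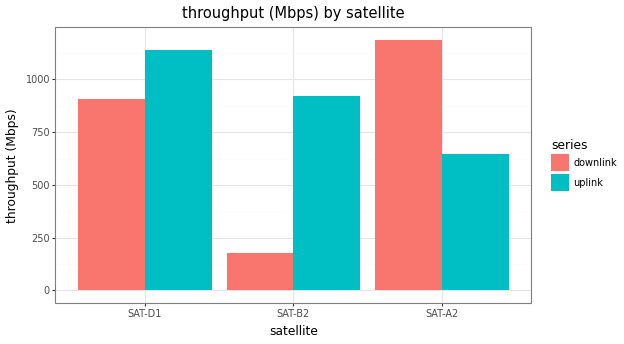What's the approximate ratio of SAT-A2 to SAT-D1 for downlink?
≈ 1.33×

SAT-A2 ≈ 1200, SAT-D1 ≈ 900; 1200/900 ≈ 1.33.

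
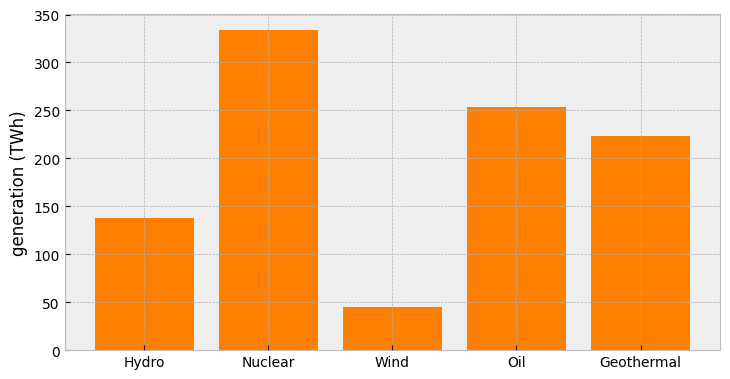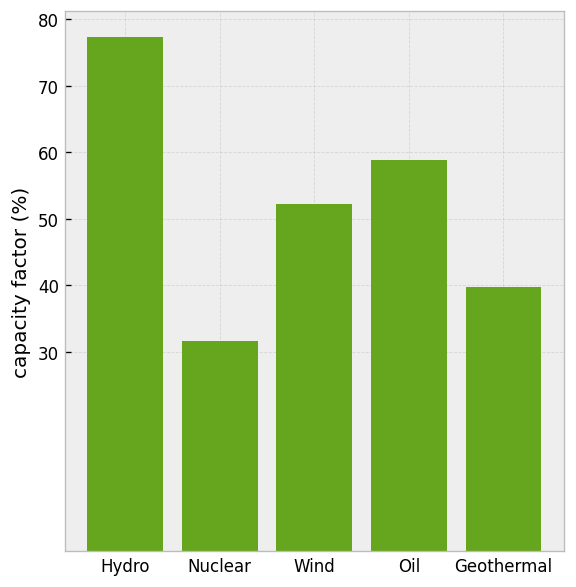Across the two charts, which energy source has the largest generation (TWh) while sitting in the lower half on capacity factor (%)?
Chart 2 median capacity factor (%) ≈ 50; below-median energy sources: Nuclear, Geothermal. Among those, Nuclear has the highest generation (TWh) (≈ 350).

Nuclear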